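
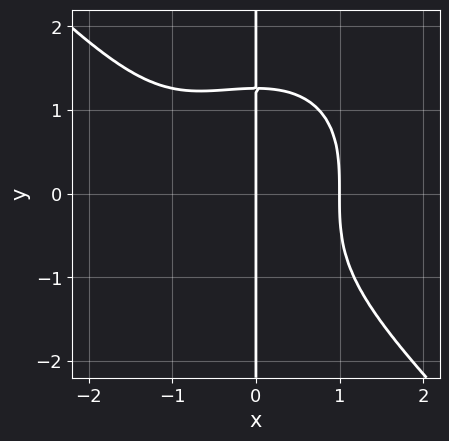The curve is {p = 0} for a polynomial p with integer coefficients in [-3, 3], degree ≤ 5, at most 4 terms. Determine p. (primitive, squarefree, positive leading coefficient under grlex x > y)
x^4 + x*y^3 + x^3 - 2*x

1. The degree is 4 — no degree-3 curve has this shape.
2. Checking where it meets the axes: the visible y-axis segment lies entirely on the curve; among the integer gridlines, it crosses the x-axis at x ∈ {0, 1}.
3. Putting this together gives p.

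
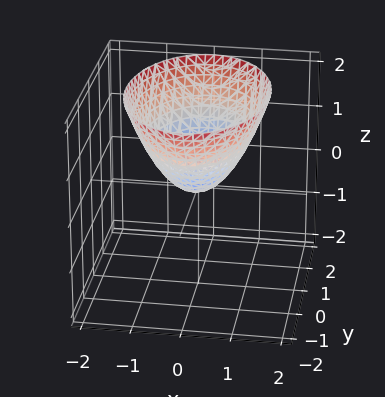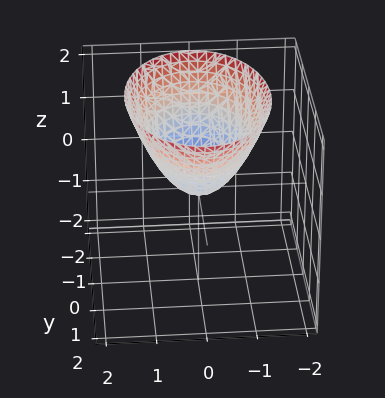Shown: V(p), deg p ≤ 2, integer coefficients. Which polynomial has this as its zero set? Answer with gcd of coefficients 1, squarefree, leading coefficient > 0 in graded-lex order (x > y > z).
2*x^2 + y^2 - 2*z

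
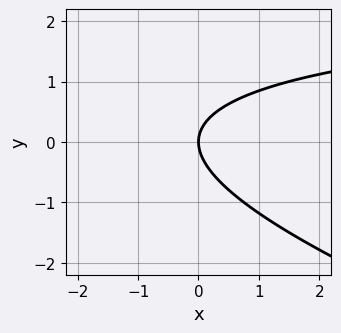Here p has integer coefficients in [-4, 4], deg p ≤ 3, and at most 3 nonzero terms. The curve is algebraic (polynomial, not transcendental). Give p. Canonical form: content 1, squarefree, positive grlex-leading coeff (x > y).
x*y + 3*y^2 - 3*x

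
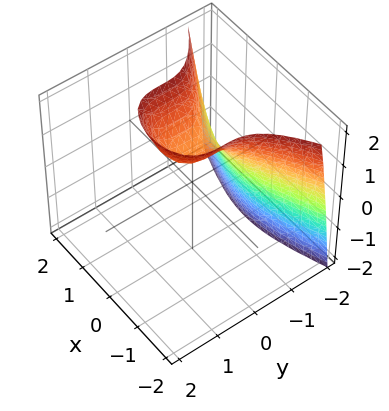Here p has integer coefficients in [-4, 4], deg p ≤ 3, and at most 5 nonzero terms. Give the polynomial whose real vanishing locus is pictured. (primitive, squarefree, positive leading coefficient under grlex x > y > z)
y^3 + x^2 - z + 1

Degree: the shape is more complex than any degree-2 surface, so deg p = 3.
From the visible intercepts: one y-axis crossing is at y = -1; one z-axis crossing is at z = 1.
Assembling these constraints gives the stated polynomial.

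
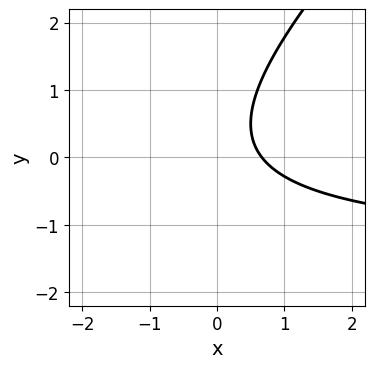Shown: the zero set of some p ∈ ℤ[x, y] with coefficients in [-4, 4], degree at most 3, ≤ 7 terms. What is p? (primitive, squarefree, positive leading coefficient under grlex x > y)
(a) The degree is 2 — no degree-1 curve has this shape.
(b) From the visible intercepts: it misses every integer gridline on the y-axis.
(c) Matching integer coefficients to the picture gives p.

2*x*y - 2*y^2 + 3*x + y - 2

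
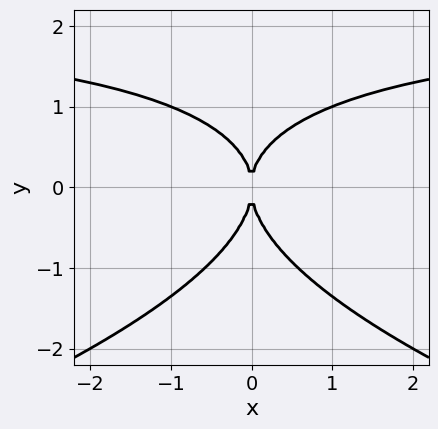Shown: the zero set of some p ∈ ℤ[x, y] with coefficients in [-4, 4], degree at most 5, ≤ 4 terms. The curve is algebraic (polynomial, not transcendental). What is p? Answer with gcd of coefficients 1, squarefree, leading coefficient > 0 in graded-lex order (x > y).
y^4 + x^2*y - 2*x^2

(a) The degree is 4 — no degree-3 curve has this shape.
(b) Symmetries: the x ↦ −x reflection is a symmetry, so x appears only in even powers.
(c) Reading off the gridlines: one x-axis crossing is at x = 0; one y-axis crossing is at y = 0.
(d) Together with the visible shape, these determine p as stated.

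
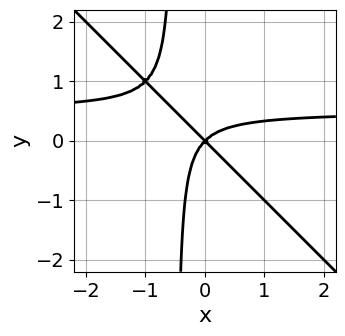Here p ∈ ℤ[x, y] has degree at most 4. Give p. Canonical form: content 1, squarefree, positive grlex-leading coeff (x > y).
2*x^2*y + 2*x*y^2 - x^2 + y^2

Degree: no degree-2 curve has this shape, so deg p = 3.
Reading off the gridlines: it meets the y-axis at y = 0 (among the integer gridlines); one x-axis crossing is at x = 0.
Matching integer coefficients to the picture gives p.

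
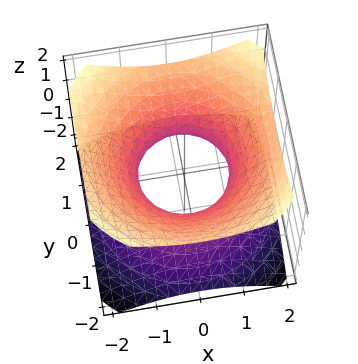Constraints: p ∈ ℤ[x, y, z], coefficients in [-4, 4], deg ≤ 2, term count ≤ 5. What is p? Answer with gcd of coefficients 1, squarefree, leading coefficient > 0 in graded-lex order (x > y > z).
1. deg p = 2. One connected sheet with a waist; a quadric.
2. Symmetries: rotational symmetry about the z-axis ⇒ p depends on x, y only through x² + y²; it's symmetric under z → −z, forcing even powers of z.
3. Observable constraints: the x-axis gridline crossings are at x ∈ {-1, 1}; a circular section at z = 0 has radius exactly 1; the surface avoids every integer z-axis point in the box.
4. The integer polynomial consistent with all of this is the stated p. Check: (0, -1, 0) on the y-axis lies on the surface, and p(0, -1, 0) = 0. ✓

2*x^2 + 2*y^2 - 3*z^2 - 2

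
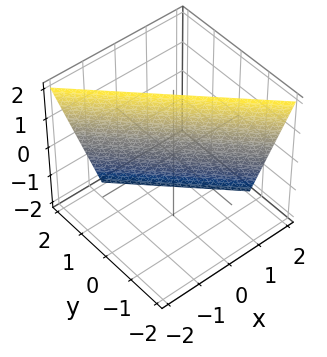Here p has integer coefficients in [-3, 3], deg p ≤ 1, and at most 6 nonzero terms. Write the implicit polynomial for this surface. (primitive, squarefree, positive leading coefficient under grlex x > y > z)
3*x + 3*y + z - 2

The degree is 1 — every cross-section is a straight line — this is a plane.
Observable constraints: one z-axis crossing is at z = 2.
These observations pin down the coefficients.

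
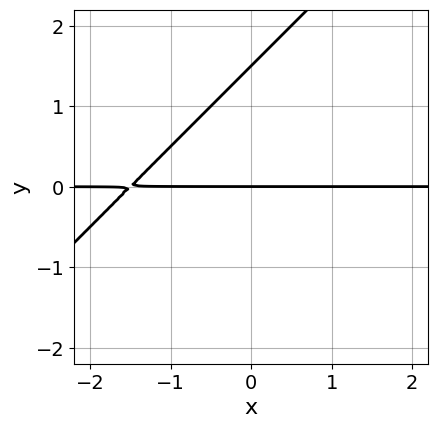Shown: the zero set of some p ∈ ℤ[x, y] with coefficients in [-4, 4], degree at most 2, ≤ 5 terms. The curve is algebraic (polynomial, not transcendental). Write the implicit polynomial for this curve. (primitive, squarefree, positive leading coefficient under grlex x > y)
2*x*y - 2*y^2 + 3*y

First, deg p = 2.
Next, observable constraints: the visible x-axis segment lies entirely on the curve; it crosses the y-axis at the gridline y = 0.
Finally, matching integer coefficients to the picture gives p.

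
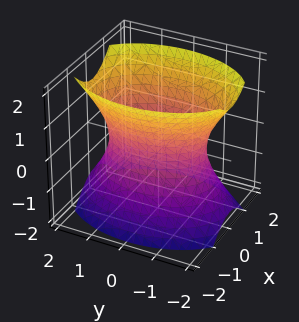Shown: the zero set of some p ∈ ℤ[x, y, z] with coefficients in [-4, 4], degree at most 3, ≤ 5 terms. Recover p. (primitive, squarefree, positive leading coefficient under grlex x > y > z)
2*x^2 + y^2 - z^2 - 2

(a) deg p = 2. An hourglass — one-sheet hyperboloid; a quadric.
(b) Symmetries: the z ↦ −z reflection is a symmetry, so z appears only in even powers; it's symmetric under x → −x, forcing even powers of x; the y ↦ −y reflection is a symmetry, so y appears only in even powers.
(c) Against the integer gridlines: among the integer gridlines, it crosses the x-axis at x ∈ {-1, 1}; no z-intercept at any integer in the box.
(d) The integer polynomial consistent with all of this is the stated p.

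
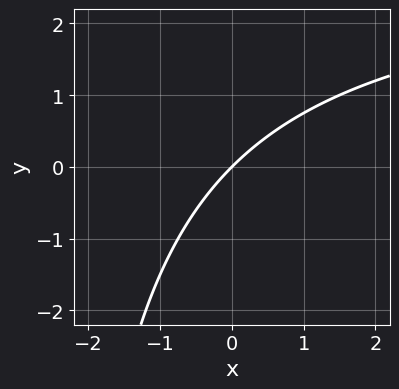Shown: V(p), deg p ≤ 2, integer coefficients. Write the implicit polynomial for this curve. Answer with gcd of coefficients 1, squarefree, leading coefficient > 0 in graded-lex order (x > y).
x*y - 3*x + 3*y

The degree is 2 — no degree-1 curve has this shape.
From the visible intercepts: it meets the y-axis at y = 0 (among the integer gridlines); it crosses the x-axis at the gridline x = 0.
Assembling these constraints gives the stated polynomial.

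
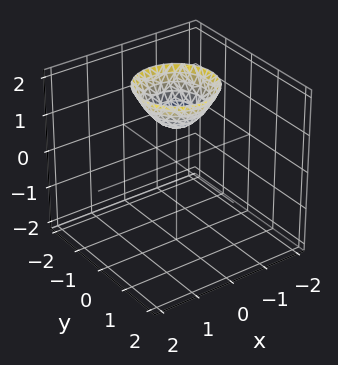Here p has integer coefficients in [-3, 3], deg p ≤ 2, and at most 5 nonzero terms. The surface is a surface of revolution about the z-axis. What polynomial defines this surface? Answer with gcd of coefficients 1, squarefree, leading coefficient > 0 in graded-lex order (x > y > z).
x^2 + y^2 - z + 1

First, the degree is 2 — the shape is more complex than any degree-1 surface.
Next, symmetries: rotational symmetry about the z-axis ⇒ p depends on x, y only through x² + y².
Then, from the axis intercepts and sections: the surface avoids every integer x-axis point in the box; a circular section at z = 2 has radius exactly 1; one z-axis crossing is at z = 1; the surface avoids every integer y-axis point in the box.
Finally, assembling these constraints gives the stated polynomial.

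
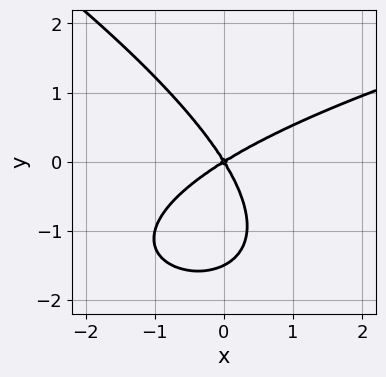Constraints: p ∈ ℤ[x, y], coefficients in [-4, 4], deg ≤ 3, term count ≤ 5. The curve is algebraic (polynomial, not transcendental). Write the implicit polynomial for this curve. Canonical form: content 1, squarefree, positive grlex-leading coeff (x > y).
x*y^2 + 2*y^3 - 3*x^2 + 3*x*y + 3*y^2

(a) Degree: a generic line meets the curve in up to 3 points, so deg p = 3.
(b) Checking where it meets the axes: it crosses the x-axis at the gridline x = 0; it crosses the y-axis at the gridline y = 0.
(c) Fitting integer coefficients to these (and the overall shape) gives p.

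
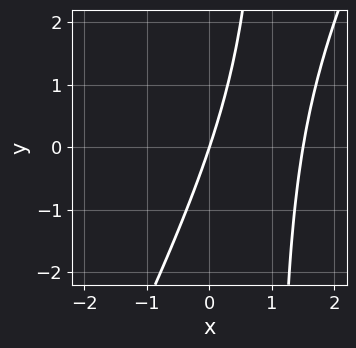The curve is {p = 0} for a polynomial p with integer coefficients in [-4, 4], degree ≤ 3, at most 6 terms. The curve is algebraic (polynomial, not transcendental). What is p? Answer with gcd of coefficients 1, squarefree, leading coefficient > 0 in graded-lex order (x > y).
2*x^2 - x*y - 3*x + y

The degree is 2 — the shape is more complex than any degree-1 curve.
Reading off the gridlines: one x-axis crossing is at x = 0; it crosses the y-axis at the gridline y = 0.
Matching integer coefficients to the picture gives p.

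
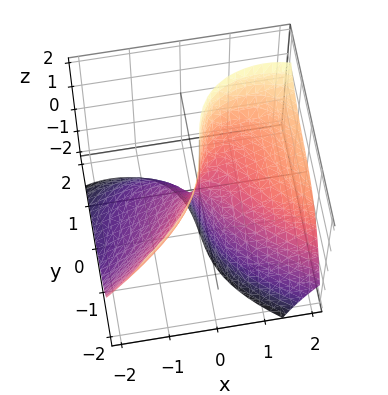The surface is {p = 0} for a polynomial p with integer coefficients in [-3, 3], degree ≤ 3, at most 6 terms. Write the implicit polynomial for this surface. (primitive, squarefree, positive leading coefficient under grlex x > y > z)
y^3 + 2*x^2 - 3*x*z + y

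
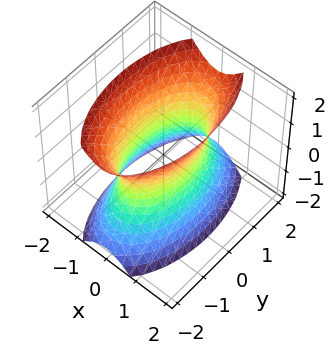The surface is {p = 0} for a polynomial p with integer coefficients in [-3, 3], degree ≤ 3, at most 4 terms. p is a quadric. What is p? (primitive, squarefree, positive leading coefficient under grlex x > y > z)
(a) The degree is 2 — one connected sheet with a waist; a quadric.
(b) Symmetries: the y ↦ −y reflection is a symmetry, so y appears only in even powers; mirror symmetry z ↦ −z ⇒ only even powers of z; the x ↦ −x reflection is a symmetry, so x appears only in even powers.
(c) Against the integer gridlines: the surface avoids every integer z-axis point in the box.
(d) Matching integer coefficients to the picture gives p.

3*x^2 + y^2 - z^2 - 2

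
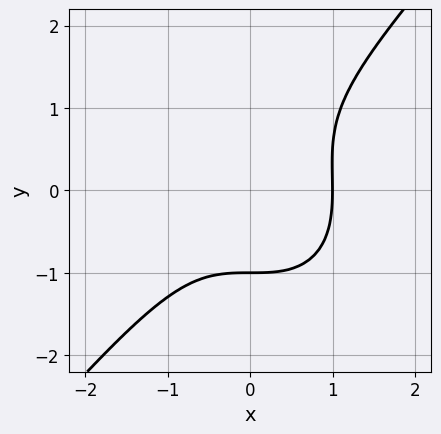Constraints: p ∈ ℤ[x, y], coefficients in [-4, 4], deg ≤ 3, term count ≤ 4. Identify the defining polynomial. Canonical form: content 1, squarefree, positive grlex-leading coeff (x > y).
(a) Degree: the shape is more complex than any degree-2 curve, so deg p = 3.
(b) From the visible intercepts: one y-axis crossing is at y = -1; it crosses the x-axis at the gridline x = 1.
(c) Together with the visible shape, these determine p as stated.

3*x^3 - 2*y^3 + y^2 - 3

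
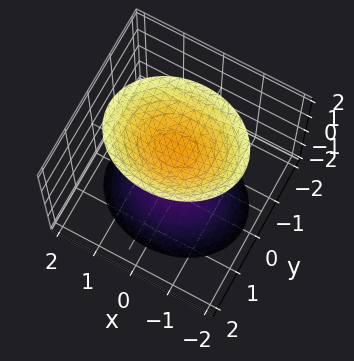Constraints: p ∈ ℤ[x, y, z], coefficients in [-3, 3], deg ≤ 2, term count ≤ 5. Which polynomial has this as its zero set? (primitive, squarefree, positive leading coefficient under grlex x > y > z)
2*x^2 + 3*y^2 - 2*z^2 + 3

The picture has 2 separate pieces. Treating them together as one polynomial.
The degree is 2 — two separate bowl-shaped sheets opening away from each other; a quadric.
Symmetries: it's symmetric under x → −x, forcing even powers of x; it's symmetric under y → −y, forcing even powers of y; it's symmetric under z → −z, forcing even powers of z.
From the visible intercepts: no x-intercept at any integer in the box; it misses every integer gridline on the y-axis.
The integer polynomial consistent with all of this is the stated p.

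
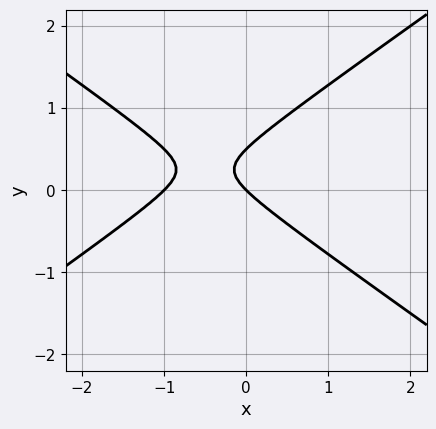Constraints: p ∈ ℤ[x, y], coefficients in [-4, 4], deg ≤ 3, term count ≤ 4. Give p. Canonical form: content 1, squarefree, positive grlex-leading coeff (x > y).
x^2 - 2*y^2 + x + y

(a) Degree: no degree-1 curve has this shape, so deg p = 2.
(b) From the axis intercepts and sections: the x-axis gridline crossings are at x ∈ {-1, 0}; one y-axis crossing is at y = 0.
(c) Putting this together gives p.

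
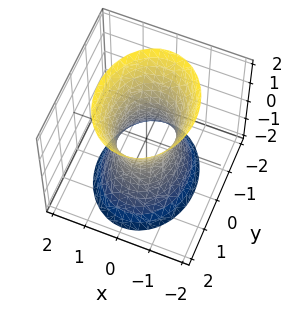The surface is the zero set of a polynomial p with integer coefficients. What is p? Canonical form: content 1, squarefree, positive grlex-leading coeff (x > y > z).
(a) deg p = 2. An hourglass — one-sheet hyperboloid; a quadric.
(b) Symmetries: mirror symmetry x ↦ −x ⇒ only even powers of x; mirror symmetry z ↦ −z ⇒ only even powers of z; the y ↦ −y reflection is a symmetry, so y appears only in even powers.
(c) Observable constraints: no z-intercept at any integer in the box; the y-axis gridline crossings are at y ∈ {-1, 1}.
(d) Solving for integer coefficients yields p as stated.

3*x^2 + 2*y^2 - z^2 - 2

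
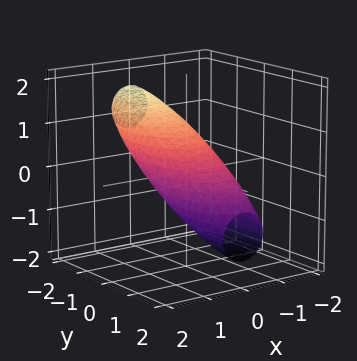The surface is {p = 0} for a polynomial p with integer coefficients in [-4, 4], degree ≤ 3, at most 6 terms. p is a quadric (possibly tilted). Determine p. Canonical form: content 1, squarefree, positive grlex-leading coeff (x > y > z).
3*x^2 + y^2 + 3*y*z + 3*z^2 - 2

First, the degree is 2 — the shape is more complex than any degree-1 surface.
Finally, the integer polynomial consistent with all of this is the stated p.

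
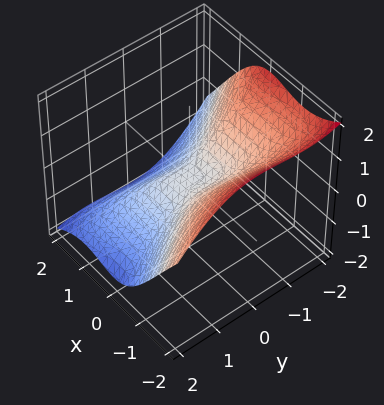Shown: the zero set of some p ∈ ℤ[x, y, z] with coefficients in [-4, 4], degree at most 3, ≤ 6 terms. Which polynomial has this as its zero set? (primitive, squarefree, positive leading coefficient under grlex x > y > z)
2*x^3 + 2*x^2*z + y^3 + y^2*z + z

(a) deg p = 3. The shape is more complex than any degree-2 surface.
(b) Observable constraints: it crosses the x-axis at the gridline x = 0; it meets the y-axis at y = 0 (among the integer gridlines).
(c) The integer polynomial consistent with all of this is the stated p.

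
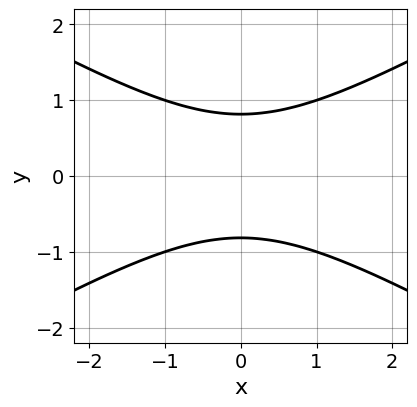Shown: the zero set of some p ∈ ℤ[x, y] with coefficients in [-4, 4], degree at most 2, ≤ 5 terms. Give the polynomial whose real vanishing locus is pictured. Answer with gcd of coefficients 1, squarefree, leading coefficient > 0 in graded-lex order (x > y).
(a) deg p = 2. A generic line meets the curve in up to 2 points.
(b) Symmetries: mirror symmetry x ↦ −x ⇒ only even powers of x; mirror symmetry y ↦ −y ⇒ only even powers of y.
(c) From the axis intercepts and sections: it misses every integer gridline on the x-axis.
(d) Solving for integer coefficients yields p as stated.

x^2 - 3*y^2 + 2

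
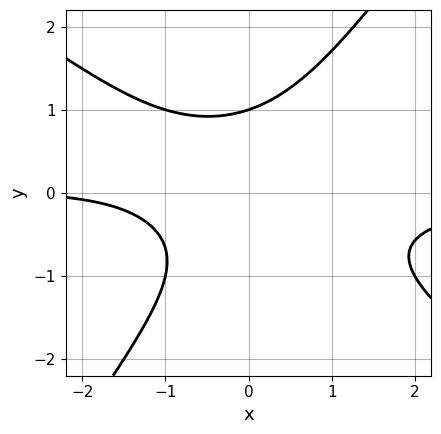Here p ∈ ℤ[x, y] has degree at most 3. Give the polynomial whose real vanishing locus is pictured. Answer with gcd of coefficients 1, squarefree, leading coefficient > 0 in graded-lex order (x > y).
First, the degree is 3 — no degree-2 curve has this shape.
Next, against the integer gridlines: the curve avoids every integer x-axis point in the box; it meets the y-axis at y = 1 (among the integer gridlines).
Finally, together with the visible shape, these determine p as stated.

3*x^2*y + 2*x*y^2 - 3*y^3 + x + 3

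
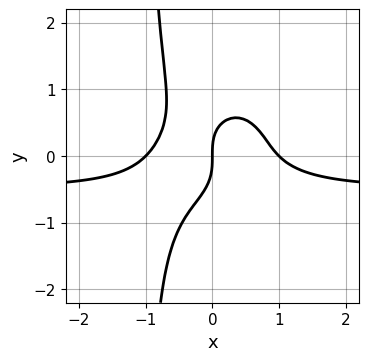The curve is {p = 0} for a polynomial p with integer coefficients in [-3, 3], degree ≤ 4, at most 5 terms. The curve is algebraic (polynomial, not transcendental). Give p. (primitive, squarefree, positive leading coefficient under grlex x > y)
2*x^3*y + x*y^3 + x^3 + y^3 - x

Degree: the shape is more complex than any degree-3 curve, so deg p = 4.
From the axis intercepts and sections: the x-axis gridline crossings are at x ∈ {-1, 0, 1}; it meets the y-axis at y = 0 (among the integer gridlines).
Solving for integer coefficients yields p as stated.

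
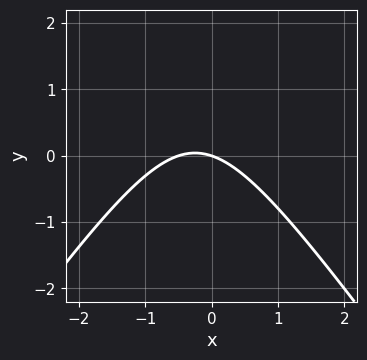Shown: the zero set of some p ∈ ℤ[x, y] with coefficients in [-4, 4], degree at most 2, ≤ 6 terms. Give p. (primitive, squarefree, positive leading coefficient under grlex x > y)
1. Degree: a generic line meets the curve in up to 2 points, so deg p = 2.
2. From the axis intercepts and sections: one x-axis crossing is at x = 0; it crosses the y-axis at the gridline y = 0.
3. These observations pin down the coefficients.

2*x^2 - y^2 + x + 3*y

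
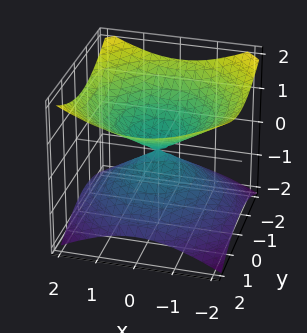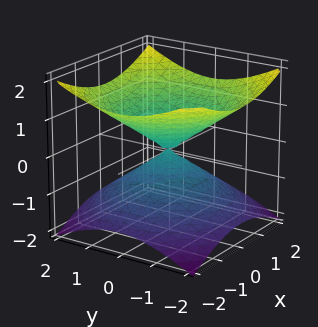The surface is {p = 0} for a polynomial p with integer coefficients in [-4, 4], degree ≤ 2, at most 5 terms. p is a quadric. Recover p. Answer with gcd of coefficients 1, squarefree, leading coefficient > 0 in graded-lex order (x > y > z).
x^2 + y^2 - 2*z^2

First, the degree is 2 — a double cone through the origin; a quadric.
Then, symmetries: the z ↦ −z reflection is a symmetry, so z appears only in even powers; the surface is invariant under rotation about z: p = q(x² + y², z).
Then, reading off the gridlines: a circular section at z = 1 has radius between 1 and 2; it meets the y-axis at y = 0 (among the integer gridlines).
Finally, assembling these constraints gives the stated polynomial.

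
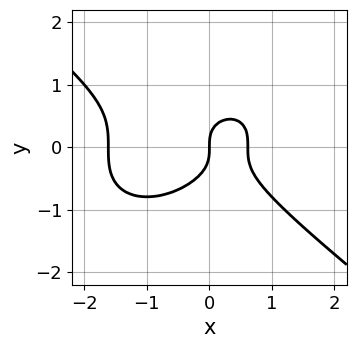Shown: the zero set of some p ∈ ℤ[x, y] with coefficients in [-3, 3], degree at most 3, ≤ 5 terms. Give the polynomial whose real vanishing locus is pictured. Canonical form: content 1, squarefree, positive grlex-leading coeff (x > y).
(a) deg p = 3. No degree-2 curve has this shape.
(b) Observable constraints: it meets the x-axis at x = 0 (among the integer gridlines); one y-axis crossing is at y = 0.
(c) These observations pin down the coefficients.

x^3 + 2*y^3 + x^2 - x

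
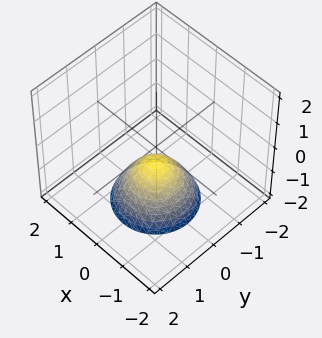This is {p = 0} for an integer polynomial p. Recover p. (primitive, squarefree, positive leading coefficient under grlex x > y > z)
3*x^2 + 3*y^2 + 3*z + 2

(a) deg p = 2. No degree-1 surface has this shape.
(b) Symmetries: rotational symmetry about the z-axis ⇒ p depends on x, y only through x² + y².
(c) Reading off the gridlines: no x-intercept at any integer in the box; the surface avoids every integer y-axis point in the box; a circular section at z = -2 has radius between 1 and 2.
(d) The integer polynomial consistent with all of this is the stated p.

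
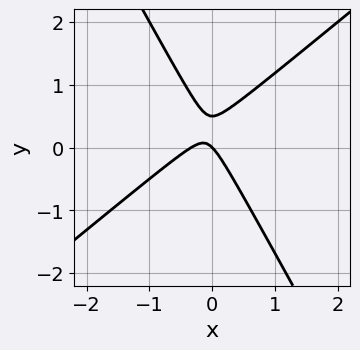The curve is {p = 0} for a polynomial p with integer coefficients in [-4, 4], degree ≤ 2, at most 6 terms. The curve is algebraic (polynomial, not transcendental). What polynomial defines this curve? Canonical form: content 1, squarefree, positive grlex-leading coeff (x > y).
3*x^2 - 2*x*y - 2*y^2 + x + y

The degree is 2 — a generic line meets the curve in up to 2 points.
Observable constraints: one x-axis crossing is at x = 0; one y-axis crossing is at y = 0.
The integer polynomial consistent with all of this is the stated p.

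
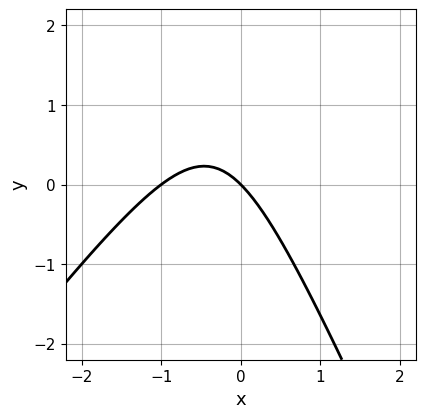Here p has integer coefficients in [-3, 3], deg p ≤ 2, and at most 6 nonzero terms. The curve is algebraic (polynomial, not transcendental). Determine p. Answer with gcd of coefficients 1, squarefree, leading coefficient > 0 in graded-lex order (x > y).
Degree: the shape is more complex than any degree-1 curve, so deg p = 2.
From the visible intercepts: among the integer gridlines, it crosses the x-axis at x ∈ {-1, 0}; one y-axis crossing is at y = 0.
Fitting integer coefficients to these (and the overall shape) gives p.

3*x^2 - x*y - y^2 + 3*x + 3*y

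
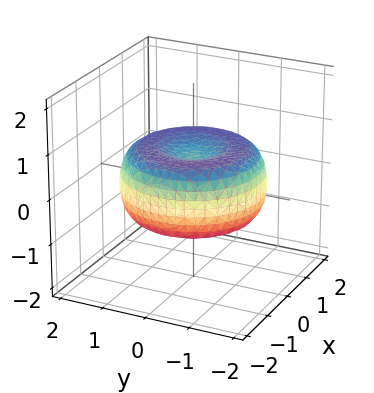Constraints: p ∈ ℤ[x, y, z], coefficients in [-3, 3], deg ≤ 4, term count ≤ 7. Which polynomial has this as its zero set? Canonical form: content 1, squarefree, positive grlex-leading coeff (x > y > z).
x^4 + 2*x^2*y^2 + y^4 - 2*x^2 - 2*y^2 + 3*z^2 - 1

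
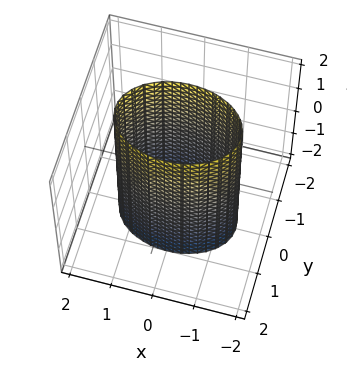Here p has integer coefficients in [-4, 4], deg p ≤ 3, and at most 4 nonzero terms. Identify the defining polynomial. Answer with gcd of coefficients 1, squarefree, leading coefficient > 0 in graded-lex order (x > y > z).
x^2 + 2*y^2 - 2

(a) deg p = 2.
(b) Symmetries: it's symmetric under z → −z, forcing even powers of z; the y ↦ −y reflection is a symmetry, so y appears only in even powers; it's symmetric under x → −x, forcing even powers of x.
(c) Checking where it meets the axes: it misses every integer gridline on the z-axis; the y-axis gridline crossings are at y ∈ {-1, 1}.
(d) Assembling these constraints gives the stated polynomial.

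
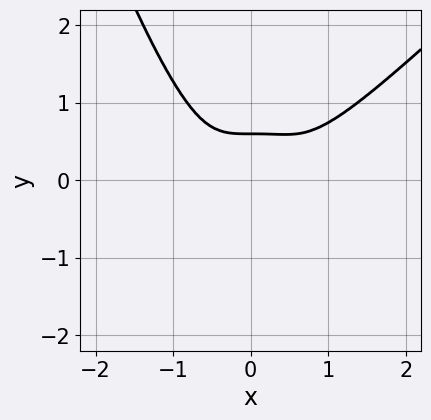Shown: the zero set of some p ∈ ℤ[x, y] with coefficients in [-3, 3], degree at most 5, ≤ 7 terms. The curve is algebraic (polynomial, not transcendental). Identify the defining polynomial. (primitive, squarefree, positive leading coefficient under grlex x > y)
3*x^4 - 3*x^3*y - 3*y^3 - y^2 + 1

(a) Degree: a generic line meets the curve in up to 4 points, so deg p = 4.
(b) Checking where it meets the axes: the curve avoids every integer x-axis point in the box.
(c) Assembling these constraints gives the stated polynomial.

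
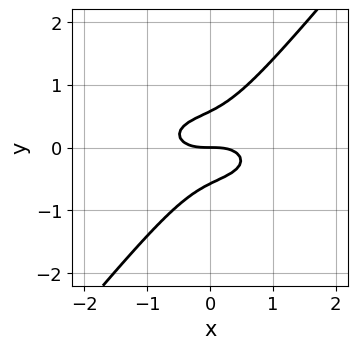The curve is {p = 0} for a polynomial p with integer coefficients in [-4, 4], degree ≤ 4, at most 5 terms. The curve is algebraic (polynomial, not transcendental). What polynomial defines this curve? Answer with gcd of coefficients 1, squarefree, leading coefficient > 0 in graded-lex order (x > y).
deg p = 3. A generic line meets the curve in up to 3 points.
Reading off the gridlines: it crosses the x-axis at the gridline x = 0; one y-axis crossing is at y = 0.
These observations pin down the coefficients.

x^3 + 3*x*y^2 - 3*y^3 + y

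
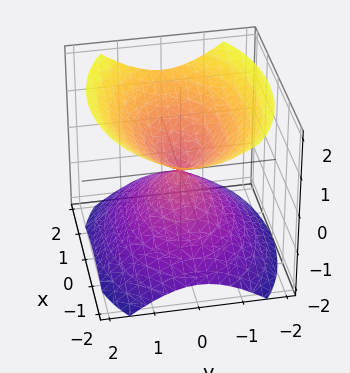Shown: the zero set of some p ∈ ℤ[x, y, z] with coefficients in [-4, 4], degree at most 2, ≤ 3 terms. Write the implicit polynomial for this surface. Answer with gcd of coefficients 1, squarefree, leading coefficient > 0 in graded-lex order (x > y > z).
x^2 + 2*y^2 - 2*z^2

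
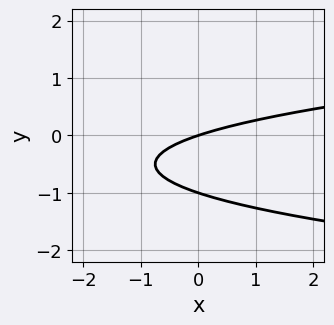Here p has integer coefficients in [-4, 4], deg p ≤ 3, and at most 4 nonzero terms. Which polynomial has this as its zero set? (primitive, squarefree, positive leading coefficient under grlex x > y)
3*y^2 - x + 3*y

(a) deg p = 2. No degree-1 curve has this shape.
(b) Checking where it meets the axes: the y-axis gridline crossings are at y ∈ {-1, 0}; one x-axis crossing is at x = 0.
(c) The integer polynomial consistent with all of this is the stated p.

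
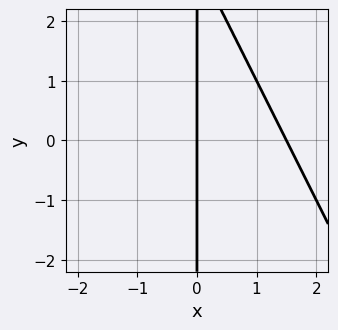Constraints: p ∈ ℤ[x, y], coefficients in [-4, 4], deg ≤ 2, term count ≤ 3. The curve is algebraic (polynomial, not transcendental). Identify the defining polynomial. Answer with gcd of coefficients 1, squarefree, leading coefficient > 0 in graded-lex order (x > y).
1. The degree is 2 — a generic line meets the curve in up to 2 points.
2. Checking where it meets the axes: the visible y-axis segment lies entirely on the curve; one x-axis crossing is at x = 0.
3. Solving for integer coefficients yields p as stated.

2*x^2 + x*y - 3*x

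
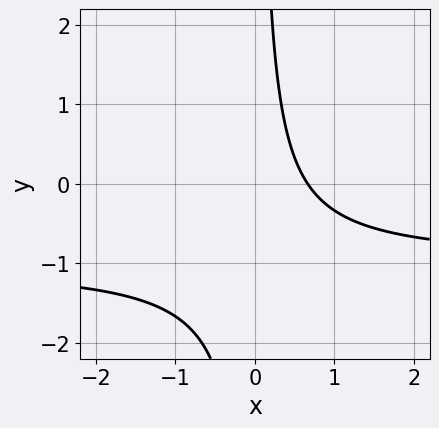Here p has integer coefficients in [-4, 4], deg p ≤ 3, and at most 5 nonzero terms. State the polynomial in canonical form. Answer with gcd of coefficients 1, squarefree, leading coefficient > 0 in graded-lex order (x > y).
(a) Degree: a generic line meets the curve in up to 2 points, so deg p = 2.
(b) From the axis intercepts and sections: it misses every integer gridline on the y-axis.
(c) Putting this together gives p.

3*x*y + 3*x - 2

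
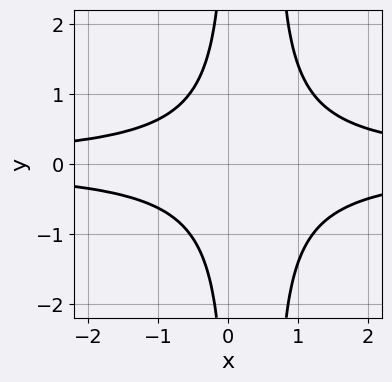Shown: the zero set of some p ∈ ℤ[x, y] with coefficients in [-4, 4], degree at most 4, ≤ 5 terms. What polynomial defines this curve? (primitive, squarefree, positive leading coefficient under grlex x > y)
3*x^2*y^2 - 2*x*y^2 - 2

1. deg p = 4.
2. Symmetries: mirror symmetry y ↦ −y ⇒ only even powers of y.
3. From the axis intercepts and sections: it misses every integer gridline on the x-axis; the curve avoids every integer y-axis point in the box.
4. Putting this together gives p.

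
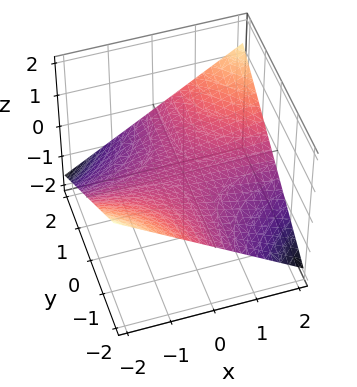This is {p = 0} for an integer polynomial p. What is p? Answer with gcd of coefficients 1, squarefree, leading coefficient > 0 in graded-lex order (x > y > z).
First, the degree is 2 — a hyperbolic paraboloid; a quadric.
Then, checking where it meets the axes: one z-axis crossing is at z = 0; the visible y-axis segment lies entirely on the surface.
Finally, solving for integer coefficients yields p as stated. Check: (-1, 0, 0) on the x-axis lies on the surface, and p(-1, 0, 0) = 0. ✓

x*y - 3*z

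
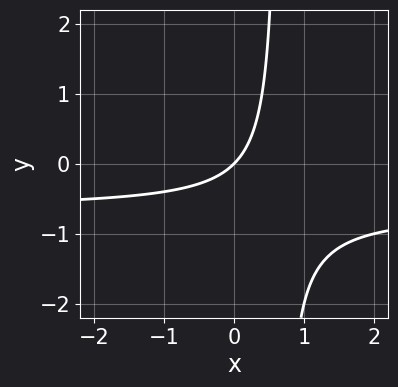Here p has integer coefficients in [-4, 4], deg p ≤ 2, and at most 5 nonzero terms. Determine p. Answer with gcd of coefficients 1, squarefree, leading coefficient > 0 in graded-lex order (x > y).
First, the degree is 2 — the shape is more complex than any degree-1 curve.
Then, from the visible intercepts: one x-axis crossing is at x = 0; one y-axis crossing is at y = 0.
Finally, putting this together gives p.

3*x*y + 2*x - 2*y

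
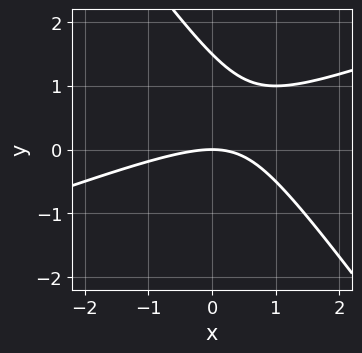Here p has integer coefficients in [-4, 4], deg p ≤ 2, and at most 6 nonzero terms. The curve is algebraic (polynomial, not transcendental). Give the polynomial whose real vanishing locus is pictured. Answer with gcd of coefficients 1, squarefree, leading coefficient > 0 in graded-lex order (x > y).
(a) The degree is 2 — a generic line meets the curve in up to 2 points.
(b) Checking where it meets the axes: it meets the x-axis at x = 0 (among the integer gridlines); one y-axis crossing is at y = 0.
(c) Putting this together gives p.

x^2 - 2*x*y - 2*y^2 + 3*y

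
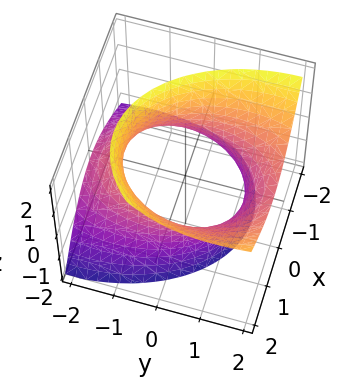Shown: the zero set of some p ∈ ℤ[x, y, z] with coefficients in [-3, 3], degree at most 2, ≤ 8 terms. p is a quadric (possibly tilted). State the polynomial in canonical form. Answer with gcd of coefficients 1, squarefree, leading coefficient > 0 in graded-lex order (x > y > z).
deg p = 2. A generic line meets the surface in up to 2 points.
From the axis intercepts and sections: it misses every integer gridline on the z-axis.
Fitting integer coefficients to these (and the overall shape) gives p.

2*x^2 - x*z + y^2 - 2*y*z - z^2 - 3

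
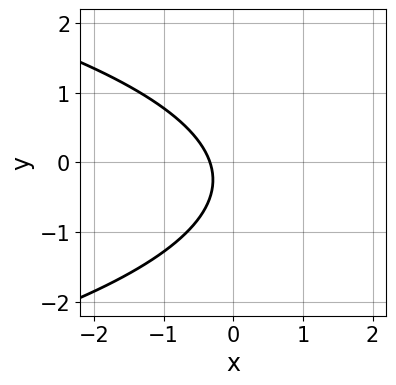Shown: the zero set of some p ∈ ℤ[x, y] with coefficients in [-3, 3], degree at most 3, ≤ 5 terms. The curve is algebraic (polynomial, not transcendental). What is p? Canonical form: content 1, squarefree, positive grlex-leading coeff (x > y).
2*y^2 + 3*x + y + 1

First, degree: a generic line meets the curve in up to 2 points, so deg p = 2.
Then, checking where it meets the axes: it misses every integer gridline on the y-axis.
Finally, fitting integer coefficients to these (and the overall shape) gives p.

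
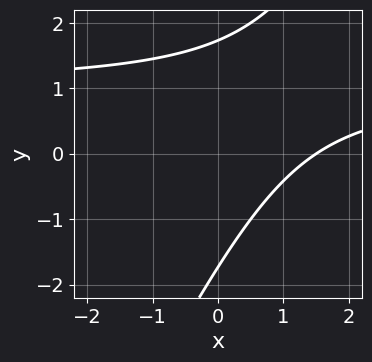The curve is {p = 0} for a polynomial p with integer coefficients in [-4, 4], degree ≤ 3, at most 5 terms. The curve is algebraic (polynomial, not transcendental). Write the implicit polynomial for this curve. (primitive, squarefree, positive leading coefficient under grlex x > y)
2*x*y - y^2 - 2*x + 3

1. Degree: no degree-1 curve has this shape, so deg p = 2.
2. Solving for integer coefficients yields p as stated.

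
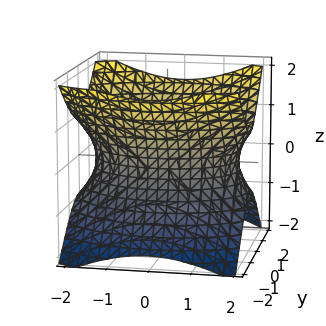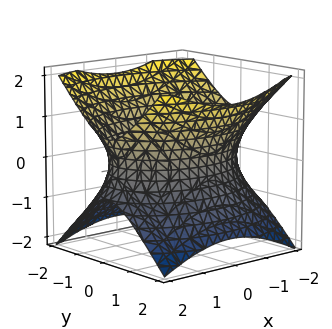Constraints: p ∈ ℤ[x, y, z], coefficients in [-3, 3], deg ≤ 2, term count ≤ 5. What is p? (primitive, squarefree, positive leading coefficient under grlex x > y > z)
x^2 + 2*y^2 - 2*z^2 - 3

(a) The degree is 2 — an hourglass — one-sheet hyperboloid; a quadric.
(b) Symmetries: it's symmetric under x → −x, forcing even powers of x; mirror symmetry z ↦ −z ⇒ only even powers of z; mirror symmetry y ↦ −y ⇒ only even powers of y.
(c) Against the integer gridlines: no z-intercept at any integer in the box.
(d) Assembling these constraints gives the stated polynomial.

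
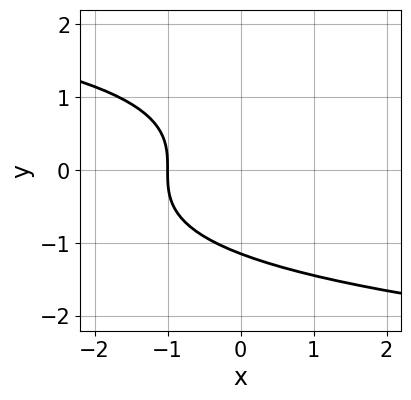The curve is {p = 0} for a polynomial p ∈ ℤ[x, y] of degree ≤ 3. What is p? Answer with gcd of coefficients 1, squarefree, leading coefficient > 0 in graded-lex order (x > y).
2*y^3 + 3*x + 3

Degree: a generic line meets the curve in up to 3 points, so deg p = 3.
Against the integer gridlines: it crosses the x-axis at the gridline x = -1.
These observations pin down the coefficients.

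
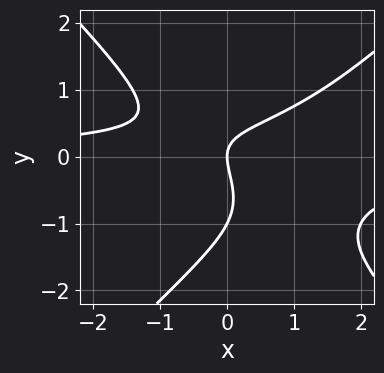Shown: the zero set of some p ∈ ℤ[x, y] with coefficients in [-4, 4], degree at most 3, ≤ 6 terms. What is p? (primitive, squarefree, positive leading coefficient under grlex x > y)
x^2*y - y^3 - x*y - y^2 + x

(a) deg p = 3. No degree-2 curve has this shape.
(b) Observable constraints: the y-axis gridline crossings are at y ∈ {-1, 0}; it crosses the x-axis at the gridline x = 0.
(c) Putting this together gives p.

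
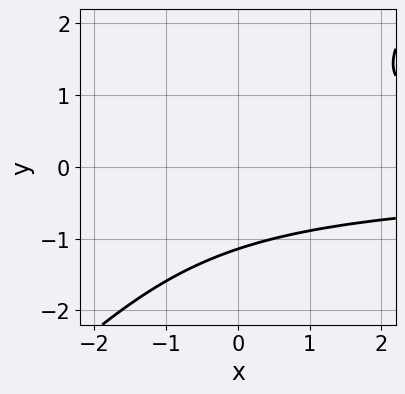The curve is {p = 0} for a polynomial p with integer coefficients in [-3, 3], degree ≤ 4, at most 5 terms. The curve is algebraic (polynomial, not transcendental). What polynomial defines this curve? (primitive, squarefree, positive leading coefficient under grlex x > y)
1. deg p = 3.
2. Checking where it meets the axes: it misses every integer gridline on the x-axis.
3. Assembling these constraints gives the stated polynomial.

2*x*y^2 - 2*y^3 - 3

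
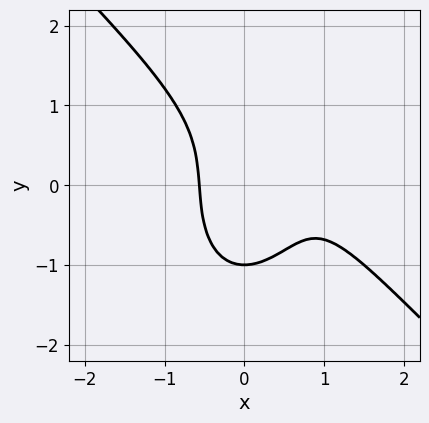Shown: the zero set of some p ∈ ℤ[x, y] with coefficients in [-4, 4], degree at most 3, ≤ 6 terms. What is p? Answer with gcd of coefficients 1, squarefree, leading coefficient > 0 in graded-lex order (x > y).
2*x^3 + x^2*y + y^3 - 2*x^2 + 1

First, deg p = 3.
Then, from the axis intercepts and sections: it meets the y-axis at y = -1 (among the integer gridlines).
Finally, these observations pin down the coefficients.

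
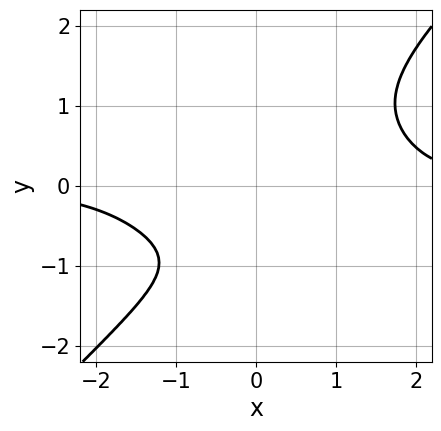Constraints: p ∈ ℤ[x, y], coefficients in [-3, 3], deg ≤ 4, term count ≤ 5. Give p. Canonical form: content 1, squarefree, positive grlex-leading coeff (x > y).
First, the degree is 4 — the shape is more complex than any degree-3 curve.
Then, against the integer gridlines: no x-intercept at any integer in the box; it misses every integer gridline on the y-axis.
Finally, putting this together gives p.

x^3*y + x*y^3 - 2*y^4 - 2*y - 3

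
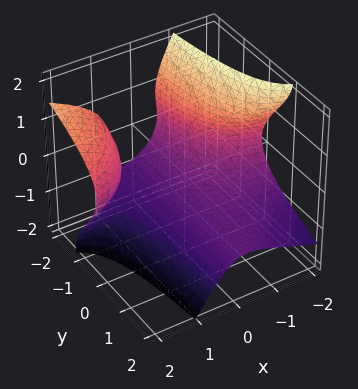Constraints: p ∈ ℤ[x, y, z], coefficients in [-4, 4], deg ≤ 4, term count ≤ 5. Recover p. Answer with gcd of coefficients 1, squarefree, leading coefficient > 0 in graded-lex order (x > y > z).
2*x^2*y + 3*x*z^2 + 2*z^3 + 2

deg p = 3. No degree-2 surface has this shape.
Reading off the gridlines: it meets the z-axis at z = -1 (among the integer gridlines); it misses every integer gridline on the x-axis; the surface avoids every integer y-axis point in the box.
Together with the visible shape, these determine p as stated.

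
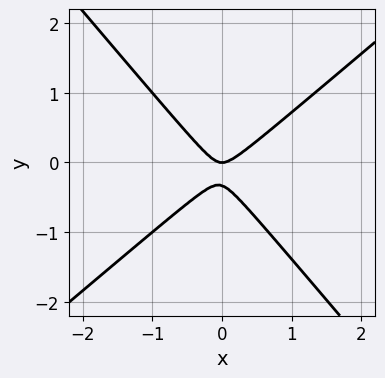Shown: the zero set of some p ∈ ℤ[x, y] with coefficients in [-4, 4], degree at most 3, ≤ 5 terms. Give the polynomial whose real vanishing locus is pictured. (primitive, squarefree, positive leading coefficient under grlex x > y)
(a) The degree is 2 — no degree-1 curve has this shape.
(b) Observable constraints: it meets the y-axis at y = 0 (among the integer gridlines); it meets the x-axis at x = 0 (among the integer gridlines).
(c) Putting this together gives p.

3*x^2 - x*y - 3*y^2 - y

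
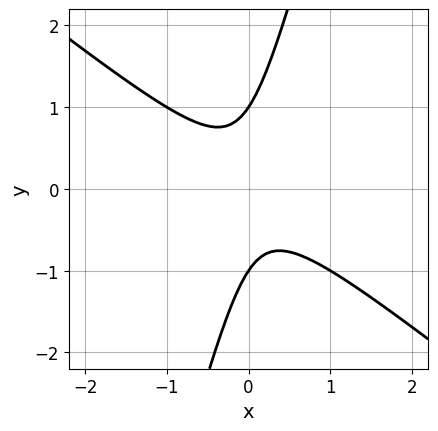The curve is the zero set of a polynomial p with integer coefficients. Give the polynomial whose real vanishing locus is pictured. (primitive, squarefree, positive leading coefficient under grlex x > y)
3*x^2 + 3*x*y - y^2 + 1

deg p = 2. The shape is more complex than any degree-1 curve.
From the axis intercepts and sections: among the integer gridlines, it crosses the y-axis at y ∈ {-1, 1}; the curve avoids every integer x-axis point in the box.
Assembling these constraints gives the stated polynomial.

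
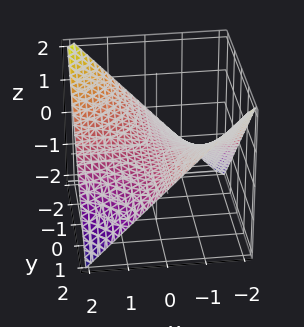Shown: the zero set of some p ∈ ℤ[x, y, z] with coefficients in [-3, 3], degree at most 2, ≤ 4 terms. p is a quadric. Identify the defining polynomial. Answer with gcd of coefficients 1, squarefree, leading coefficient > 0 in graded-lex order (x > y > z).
x*y + 2*z

First, deg p = 2. A saddle surface; a quadric.
Next, from the axis intercepts and sections: it meets the z-axis at z = 0 (among the integer gridlines); the visible y-axis segment lies entirely on the surface; the visible x-axis segment lies entirely on the surface.
Finally, the integer polynomial consistent with all of this is the stated p.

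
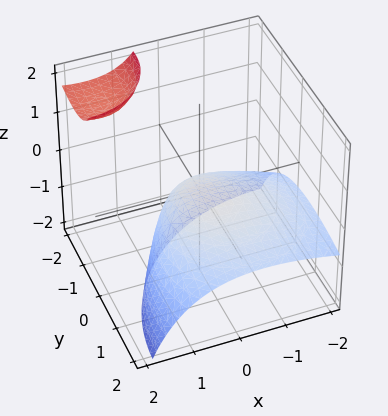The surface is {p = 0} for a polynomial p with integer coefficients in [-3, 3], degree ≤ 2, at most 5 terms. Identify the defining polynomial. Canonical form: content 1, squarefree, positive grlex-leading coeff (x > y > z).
The picture has 2 separate pieces. Treating them together as one polynomial.
The degree is 2 — a generic line meets the surface in up to 2 points.
Observable constraints: it meets the x-axis at x = 0 (among the integer gridlines); it crosses the z-axis at the gridline z = 0; it crosses the y-axis at the gridline y = 0.
Solving for integer coefficients yields p as stated.

x^2 - 2*x*z + y^2 + 2*y*z + 3*z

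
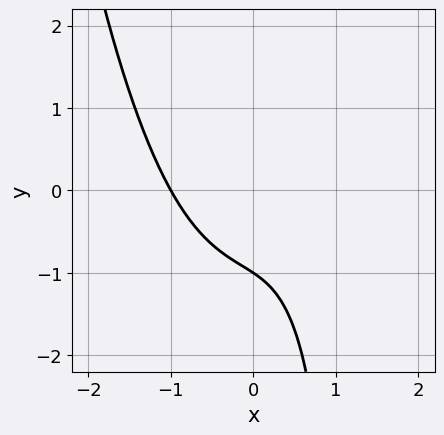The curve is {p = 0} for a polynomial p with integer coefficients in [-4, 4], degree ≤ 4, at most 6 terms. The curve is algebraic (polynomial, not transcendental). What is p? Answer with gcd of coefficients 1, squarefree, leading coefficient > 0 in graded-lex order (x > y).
3*x^3 - 2*x*y + 3*y + 3

First, deg p = 3.
Next, from the visible intercepts: one x-axis crossing is at x = -1; it crosses the y-axis at the gridline y = -1.
Finally, the integer polynomial consistent with all of this is the stated p.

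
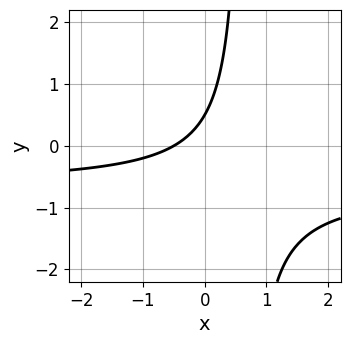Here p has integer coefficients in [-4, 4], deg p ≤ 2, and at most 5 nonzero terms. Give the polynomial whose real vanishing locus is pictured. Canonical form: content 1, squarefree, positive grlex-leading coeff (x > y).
Degree: the shape is more complex than any degree-1 curve, so deg p = 2.
Solving for integer coefficients yields p as stated.

3*x*y + 2*x - 2*y + 1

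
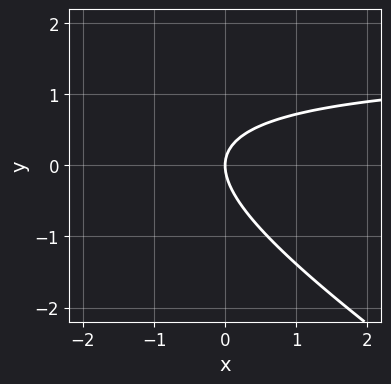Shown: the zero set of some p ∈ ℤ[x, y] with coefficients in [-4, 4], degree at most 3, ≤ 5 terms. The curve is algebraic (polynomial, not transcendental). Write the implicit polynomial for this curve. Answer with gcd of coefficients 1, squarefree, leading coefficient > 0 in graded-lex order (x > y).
2*x*y + 3*y^2 - 3*x

First, degree: no degree-1 curve has this shape, so deg p = 2.
Then, observable constraints: one y-axis crossing is at y = 0; it crosses the x-axis at the gridline x = 0.
Finally, assembling these constraints gives the stated polynomial.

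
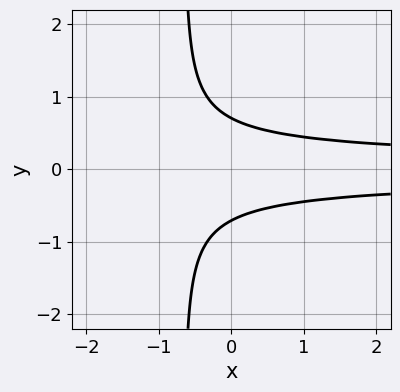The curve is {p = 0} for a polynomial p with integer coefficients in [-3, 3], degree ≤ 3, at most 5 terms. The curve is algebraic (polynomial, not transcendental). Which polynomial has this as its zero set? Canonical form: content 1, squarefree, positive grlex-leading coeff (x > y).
1. Degree: the shape is more complex than any degree-2 curve, so deg p = 3.
2. Symmetries: mirror symmetry y ↦ −y ⇒ only even powers of y.
3. Against the integer gridlines: it misses every integer gridline on the x-axis.
4. Fitting integer coefficients to these (and the overall shape) gives p.

3*x*y^2 + 2*y^2 - 1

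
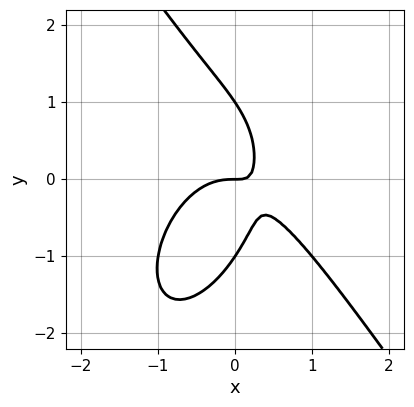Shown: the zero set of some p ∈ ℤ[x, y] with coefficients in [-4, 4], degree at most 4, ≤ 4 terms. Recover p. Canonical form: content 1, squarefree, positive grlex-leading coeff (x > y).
3*x^3 + y^3 + 3*x*y - y

(a) deg p = 3. A generic line meets the curve in up to 3 points.
(b) From the visible intercepts: the y-axis gridline crossings are at y ∈ {-1, 0, 1}; it meets the x-axis at x = 0 (among the integer gridlines).
(c) Assembling these constraints gives the stated polynomial.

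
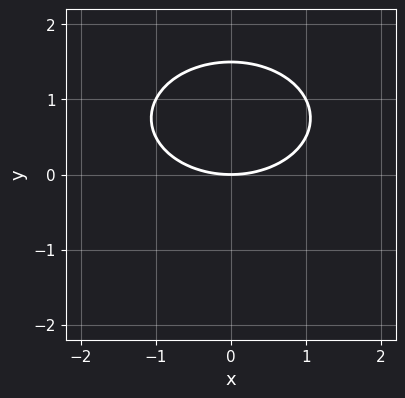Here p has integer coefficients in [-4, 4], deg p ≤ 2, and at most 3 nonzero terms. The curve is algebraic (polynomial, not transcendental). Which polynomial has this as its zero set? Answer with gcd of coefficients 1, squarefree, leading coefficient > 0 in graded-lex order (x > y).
x^2 + 2*y^2 - 3*y

First, the degree is 2 — the shape is more complex than any degree-1 curve.
Next, symmetries: it's symmetric under x → −x, forcing even powers of x.
Next, against the integer gridlines: it meets the y-axis at y = 0 (among the integer gridlines); it meets the x-axis at x = 0 (among the integer gridlines).
Finally, together with the visible shape, these determine p as stated.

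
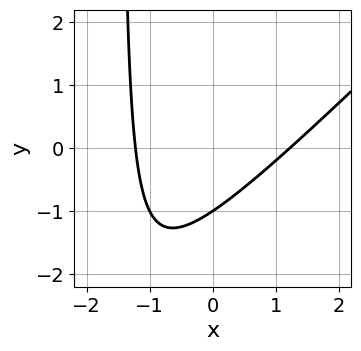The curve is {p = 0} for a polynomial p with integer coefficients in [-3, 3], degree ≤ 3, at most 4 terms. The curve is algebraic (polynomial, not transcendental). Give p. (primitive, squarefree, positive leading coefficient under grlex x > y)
2*x^2 - 2*x*y - 3*y - 3

1. The degree is 2 — no degree-1 curve has this shape.
2. From the axis intercepts and sections: one y-axis crossing is at y = -1.
3. These observations pin down the coefficients.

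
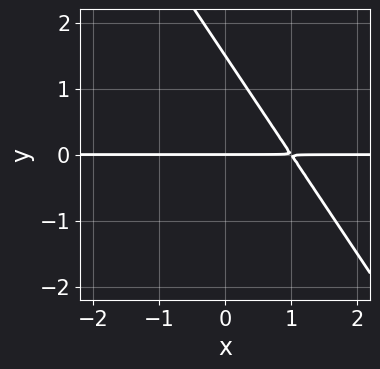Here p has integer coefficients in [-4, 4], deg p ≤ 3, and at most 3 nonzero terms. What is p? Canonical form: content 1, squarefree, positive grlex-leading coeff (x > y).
3*x*y + 2*y^2 - 3*y

First, the degree is 2 — no degree-1 curve has this shape.
Then, from the visible intercepts: it meets the y-axis at y = 0 (among the integer gridlines); the visible x-axis segment lies entirely on the curve.
Finally, the integer polynomial consistent with all of this is the stated p.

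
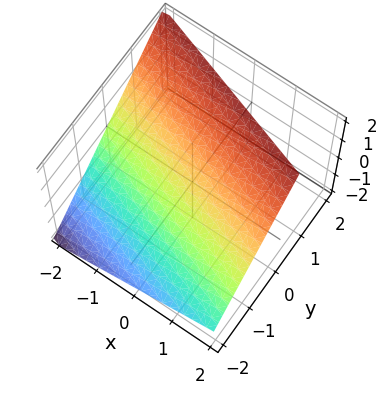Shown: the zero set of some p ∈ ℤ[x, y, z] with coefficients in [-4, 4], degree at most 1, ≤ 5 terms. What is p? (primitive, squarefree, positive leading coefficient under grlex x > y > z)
(a) Degree: the surface is flat (a plane), so deg p = 1.
(b) Checking where it meets the axes: it crosses the x-axis at the gridline x = -2.
(c) Solving for integer coefficients yields p as stated.

x + 3*y - 3*z + 2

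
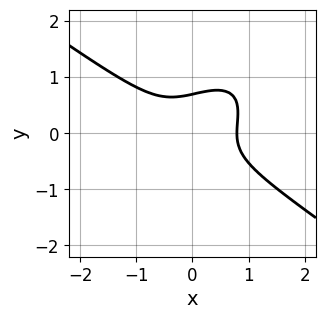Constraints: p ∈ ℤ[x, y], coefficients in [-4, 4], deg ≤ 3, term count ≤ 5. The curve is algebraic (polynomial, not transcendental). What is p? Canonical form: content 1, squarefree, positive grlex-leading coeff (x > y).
2*x^3 - 2*x*y^2 + 3*y^3 - 1

First, the degree is 3 — the shape is more complex than any degree-2 curve.
Finally, putting this together gives p.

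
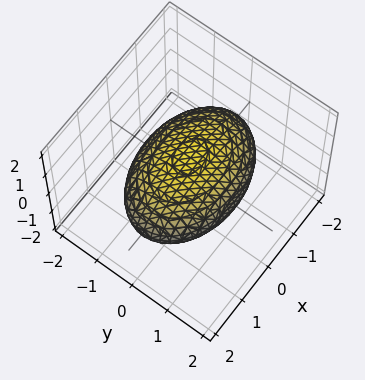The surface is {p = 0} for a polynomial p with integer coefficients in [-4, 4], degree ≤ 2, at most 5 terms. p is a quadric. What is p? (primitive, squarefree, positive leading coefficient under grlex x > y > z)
1. deg p = 2. A closed, bounded, convex surface; a quadric.
2. Symmetries: it's symmetric under y → −y, forcing even powers of y; the z ↦ −z reflection is a symmetry, so z appears only in even powers; it's symmetric under x → −x, forcing even powers of x.
3. From the axis intercepts and sections: among the integer gridlines, it crosses the z-axis at z ∈ {-1, 1}.
4. These observations pin down the coefficients.

x^2 + 2*y^2 + 3*z^2 - 3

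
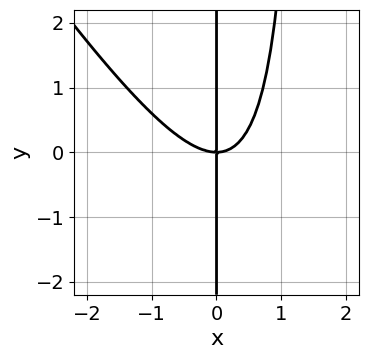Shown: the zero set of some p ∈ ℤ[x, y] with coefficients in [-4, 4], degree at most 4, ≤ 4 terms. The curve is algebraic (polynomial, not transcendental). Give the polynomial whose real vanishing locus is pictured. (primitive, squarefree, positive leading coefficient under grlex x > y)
1. The degree is 3 — no degree-2 curve has this shape.
2. Against the integer gridlines: the visible y-axis segment lies entirely on the curve; it meets the x-axis at x = 0 (among the integer gridlines).
3. Assembling these constraints gives the stated polynomial.

3*x^3 + 2*x^2*y - 3*x*y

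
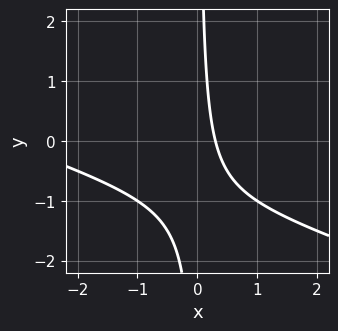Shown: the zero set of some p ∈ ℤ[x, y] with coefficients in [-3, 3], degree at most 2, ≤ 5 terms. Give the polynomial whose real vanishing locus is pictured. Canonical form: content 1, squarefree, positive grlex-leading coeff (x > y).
(a) Degree: the shape is more complex than any degree-1 curve, so deg p = 2.
(b) Observable constraints: no y-intercept at any integer in the box.
(c) Putting this together gives p.

x^2 + 3*x*y + 3*x - 1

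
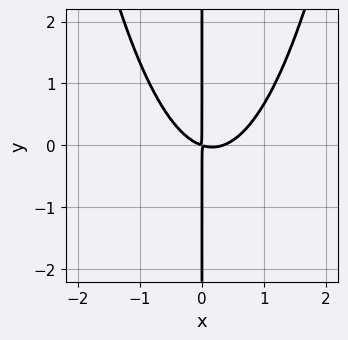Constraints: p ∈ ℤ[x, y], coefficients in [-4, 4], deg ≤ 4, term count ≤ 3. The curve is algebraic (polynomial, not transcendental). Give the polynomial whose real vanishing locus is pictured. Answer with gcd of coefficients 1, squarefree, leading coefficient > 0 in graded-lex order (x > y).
3*x^3 - x^2 - 3*x*y

The degree is 3 — the shape is more complex than any degree-2 curve.
Observable constraints: every point of the y-axis in the box is on the curve.
Assembling these constraints gives the stated polynomial.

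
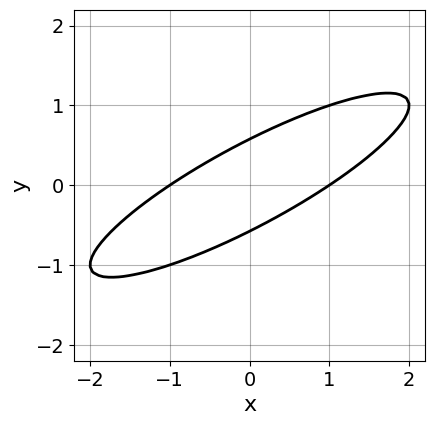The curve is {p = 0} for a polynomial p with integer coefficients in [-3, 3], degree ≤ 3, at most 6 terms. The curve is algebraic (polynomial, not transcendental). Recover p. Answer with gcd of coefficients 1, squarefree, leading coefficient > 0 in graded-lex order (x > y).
1. deg p = 2. The shape is more complex than any degree-1 curve.
2. From the axis intercepts and sections: among the integer gridlines, it crosses the x-axis at x ∈ {-1, 1}.
3. Fitting integer coefficients to these (and the overall shape) gives p.

x^2 - 3*x*y + 3*y^2 - 1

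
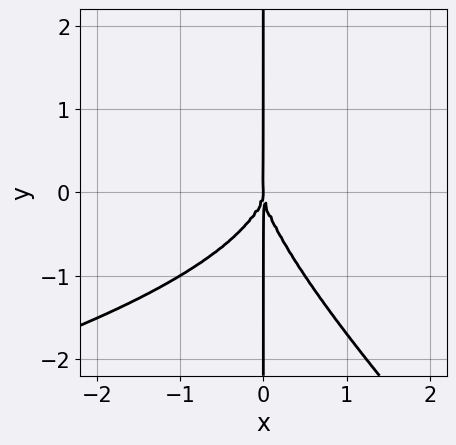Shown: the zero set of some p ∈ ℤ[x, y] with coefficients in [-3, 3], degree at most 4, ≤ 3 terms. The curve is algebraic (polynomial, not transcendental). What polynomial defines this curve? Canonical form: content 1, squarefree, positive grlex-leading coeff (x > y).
x^2*y^2 + x*y^3 + 2*x^3

1. The degree is 4 — a generic line meets the curve in up to 4 points.
2. From the axis intercepts and sections: the visible y-axis segment lies entirely on the curve; it meets the x-axis at x = 0 (among the integer gridlines).
3. The integer polynomial consistent with all of this is the stated p.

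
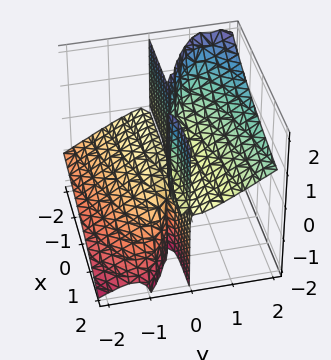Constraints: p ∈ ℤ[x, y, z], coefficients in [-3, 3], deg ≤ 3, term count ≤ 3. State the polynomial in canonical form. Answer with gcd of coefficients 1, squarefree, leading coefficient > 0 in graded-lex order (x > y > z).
x*y*z - 2*y^3 + 3*y^2*z

First, there are 2 components. They look like related sheets of one shape, so recover p as a whole.
Next, the degree is 3 — a generic line meets the surface in up to 3 points.
Next, from the visible intercepts: the visible z-axis segment lies entirely on the surface; it meets the y-axis at y = 0 (among the integer gridlines); every point of the x-axis in the box is on the surface.
Finally, together with the visible shape, these determine p as stated.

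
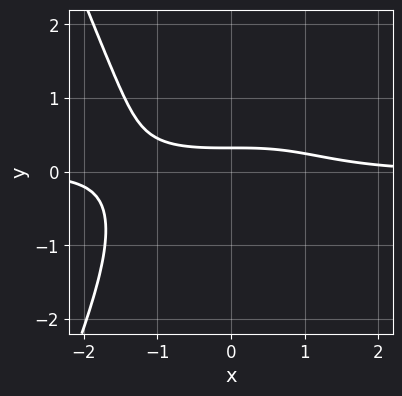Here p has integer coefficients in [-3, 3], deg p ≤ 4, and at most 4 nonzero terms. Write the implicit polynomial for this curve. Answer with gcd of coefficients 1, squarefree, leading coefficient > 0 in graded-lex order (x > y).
First, deg p = 4. A generic line meets the curve in up to 4 points.
Next, against the integer gridlines: no x-intercept at any integer in the box.
Finally, these observations pin down the coefficients.

x^3*y + y^3 + 3*y - 1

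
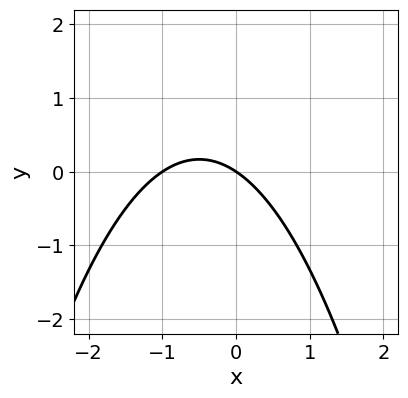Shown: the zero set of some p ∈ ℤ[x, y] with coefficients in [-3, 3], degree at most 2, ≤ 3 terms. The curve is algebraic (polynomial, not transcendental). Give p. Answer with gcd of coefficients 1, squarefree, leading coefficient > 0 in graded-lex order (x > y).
2*x^2 + 2*x + 3*y

First, deg p = 2. The shape is more complex than any degree-1 curve.
Then, checking where it meets the axes: the x-axis gridline crossings are at x ∈ {-1, 0}; it meets the y-axis at y = 0 (among the integer gridlines).
Finally, the integer polynomial consistent with all of this is the stated p.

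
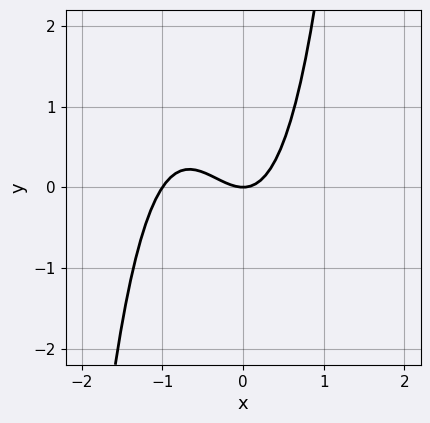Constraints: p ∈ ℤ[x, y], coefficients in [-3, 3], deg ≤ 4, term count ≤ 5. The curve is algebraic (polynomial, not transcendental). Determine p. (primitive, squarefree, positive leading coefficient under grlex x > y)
The degree is 3 — no degree-2 curve has this shape.
Checking where it meets the axes: it crosses the y-axis at the gridline y = 0; among the integer gridlines, it crosses the x-axis at x ∈ {-1, 0}.
Solving for integer coefficients yields p as stated.

3*x^3 + 3*x^2 - 2*y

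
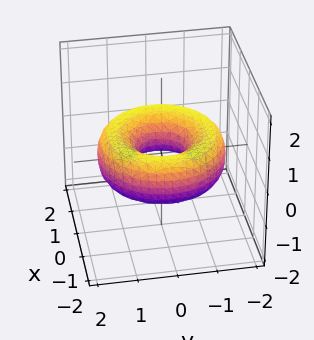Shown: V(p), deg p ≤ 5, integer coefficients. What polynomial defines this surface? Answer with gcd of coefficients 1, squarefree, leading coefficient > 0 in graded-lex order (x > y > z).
First, degree: the shape is more complex than any degree-3 surface, so deg p = 4.
Then, by symmetry, every cross-section ⟂ z is a circle, so x, y appear only via x² + y².
Next, checking where it meets the axes: no z-intercept at any integer in the box; a circular section at z = 0 has radius between 0 and 1.
Finally, solving for integer coefficients yields p as stated.

x^4 + 2*x^2*y^2 + y^4 - 3*x^2 - 3*y^2 + 3*z^2 + 1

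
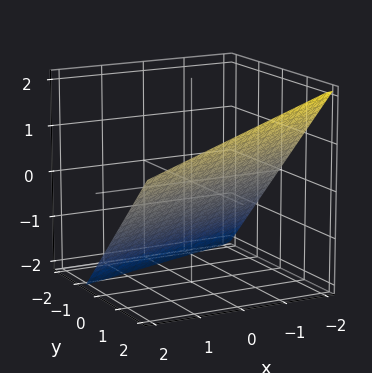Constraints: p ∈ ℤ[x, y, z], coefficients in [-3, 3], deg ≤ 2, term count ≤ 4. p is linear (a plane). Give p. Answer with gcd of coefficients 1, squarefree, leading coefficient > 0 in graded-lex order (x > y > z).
x - 3*y + 3*z + 2

1. The degree is 1 — the surface is flat (a plane).
2. Reading off the gridlines: it crosses the x-axis at the gridline x = -2.
3. Putting this together gives p.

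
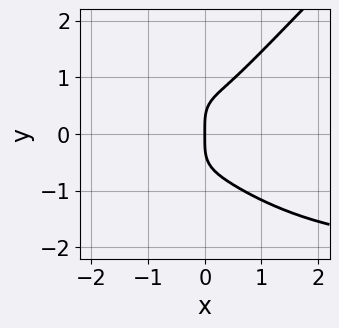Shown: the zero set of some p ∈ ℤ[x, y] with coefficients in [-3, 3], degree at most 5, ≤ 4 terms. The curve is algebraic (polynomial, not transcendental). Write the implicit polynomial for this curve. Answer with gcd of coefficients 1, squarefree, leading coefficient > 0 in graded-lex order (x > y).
(a) deg p = 4.
(b) Checking where it meets the axes: one y-axis crossing is at y = 0; it meets the x-axis at x = 0 (among the integer gridlines).
(c) Fitting integer coefficients to these (and the overall shape) gives p.

x^3*y - y^4 + 2*x^3 + x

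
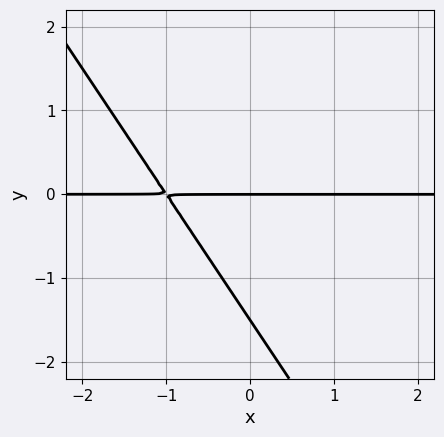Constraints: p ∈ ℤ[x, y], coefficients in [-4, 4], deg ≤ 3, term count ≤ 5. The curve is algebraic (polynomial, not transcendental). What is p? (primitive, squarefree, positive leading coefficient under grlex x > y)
3*x*y + 2*y^2 + 3*y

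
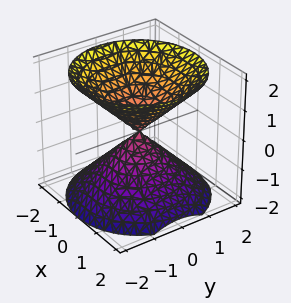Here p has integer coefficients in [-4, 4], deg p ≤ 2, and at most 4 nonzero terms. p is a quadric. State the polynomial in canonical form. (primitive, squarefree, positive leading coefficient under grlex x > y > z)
1. I count 2 distinct pieces. They look like related sheets of one shape, so recover p as a whole.
2. Degree: two nappes meeting at a single point; a quadric, so deg p = 2.
3. By symmetry, the z-axis is an axis of rotation, so x and y enter only as x² + y²; mirror symmetry z ↦ −z ⇒ only even powers of z.
4. Reading off the gridlines: a circular section at z = 1 has radius exactly 1; it meets the y-axis at y = 0 (among the integer gridlines).
5. Putting this together gives p.

x^2 + y^2 - z^2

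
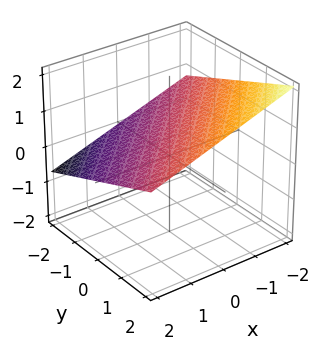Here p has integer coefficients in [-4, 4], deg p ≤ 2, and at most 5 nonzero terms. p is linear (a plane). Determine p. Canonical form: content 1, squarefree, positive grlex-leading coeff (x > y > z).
1. deg p = 1.
2. Checking where it meets the axes: it crosses the y-axis at the gridline y = -2; it meets the x-axis at x = 2 (among the integer gridlines).
3. The integer polynomial consistent with all of this is the stated p.

x - y + 3*z - 2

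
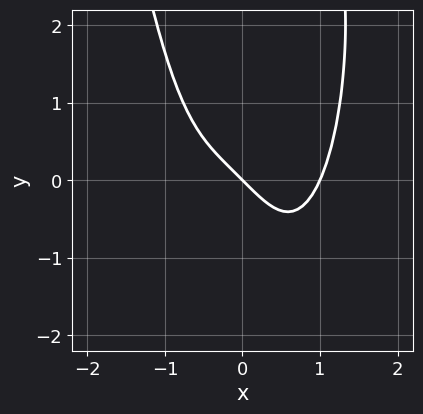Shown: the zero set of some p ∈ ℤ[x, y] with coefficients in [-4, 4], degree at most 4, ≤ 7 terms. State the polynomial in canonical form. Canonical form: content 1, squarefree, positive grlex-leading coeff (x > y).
1. The degree is 4 — no degree-3 curve has this shape.
2. Observable constraints: it crosses the y-axis at the gridline y = 0; among the integer gridlines, it crosses the x-axis at x ∈ {0, 1}.
3. Putting this together gives p.

3*x^4 - x^3*y + x*y^2 - 3*x - 3*y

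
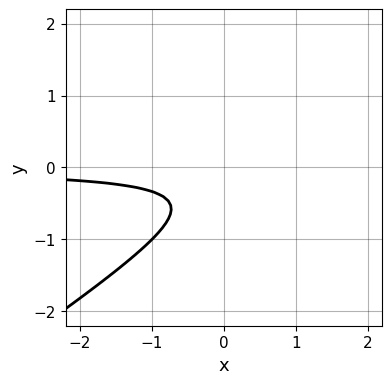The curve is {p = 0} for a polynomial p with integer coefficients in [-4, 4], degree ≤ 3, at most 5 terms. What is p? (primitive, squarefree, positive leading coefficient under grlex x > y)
2*x*y - 3*y^2 - 2*y - 1

1. deg p = 2. A generic line meets the curve in up to 2 points.
2. Against the integer gridlines: no y-intercept at any integer in the box; no x-intercept at any integer in the box.
3. Matching integer coefficients to the picture gives p.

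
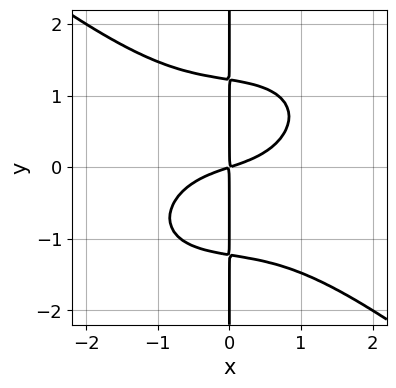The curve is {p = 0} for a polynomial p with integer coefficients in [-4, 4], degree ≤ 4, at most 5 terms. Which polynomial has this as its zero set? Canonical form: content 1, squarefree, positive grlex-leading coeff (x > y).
(a) deg p = 4. No degree-3 curve has this shape.
(b) From the visible intercepts: the visible y-axis segment lies entirely on the curve.
(c) Fitting integer coefficients to these (and the overall shape) gives p.

x^4 + 2*x*y^3 + x^2 - 3*x*y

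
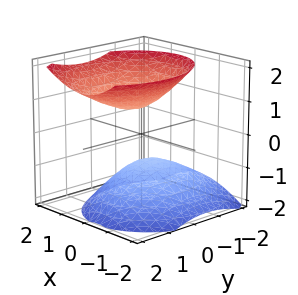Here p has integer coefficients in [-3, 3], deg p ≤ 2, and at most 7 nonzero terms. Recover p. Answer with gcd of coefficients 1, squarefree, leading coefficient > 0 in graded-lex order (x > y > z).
(a) The picture has 2 separate pieces. They look like related sheets of one shape, so recover p as a whole.
(b) The degree is 2 — the shape is more complex than any degree-1 surface.
(c) Against the integer gridlines: it misses every integer gridline on the y-axis; it misses every integer gridline on the x-axis.
(d) Solving for integer coefficients yields p as stated.

3*x^2 - x*z + 2*y^2 - y*z - 3*z^2 + 2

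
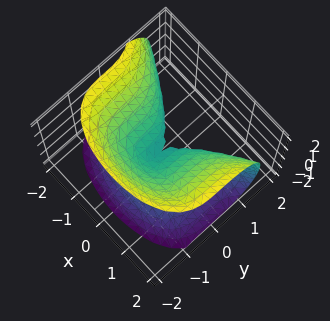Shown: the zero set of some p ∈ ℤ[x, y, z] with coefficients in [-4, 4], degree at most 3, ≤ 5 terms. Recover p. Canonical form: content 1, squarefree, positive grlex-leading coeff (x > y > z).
y^3 - x^2 + z^2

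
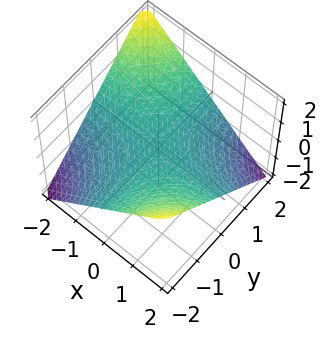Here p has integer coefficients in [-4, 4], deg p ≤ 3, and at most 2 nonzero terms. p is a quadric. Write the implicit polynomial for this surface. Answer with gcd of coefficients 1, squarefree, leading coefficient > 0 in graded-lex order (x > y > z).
x*y + 2*z

First, degree: a saddle surface; a quadric, so deg p = 2.
Then, against the integer gridlines: every point of the y-axis in the box is on the surface; every point of the x-axis in the box is on the surface; it meets the z-axis at z = 0 (among the integer gridlines).
Finally, fitting integer coefficients to these (and the overall shape) gives p.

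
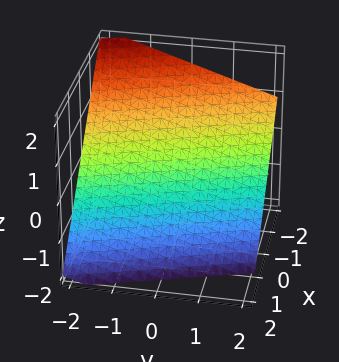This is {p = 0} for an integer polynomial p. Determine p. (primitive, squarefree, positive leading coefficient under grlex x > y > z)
Degree: the surface is flat (a plane), so deg p = 1.
Reading off the gridlines: it meets the y-axis at y = -2 (among the integer gridlines).
These observations pin down the coefficients.

3*x + y + 3*z + 2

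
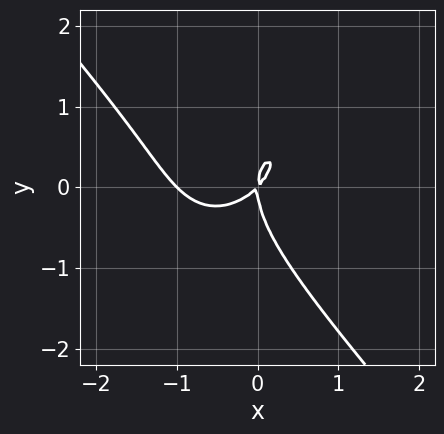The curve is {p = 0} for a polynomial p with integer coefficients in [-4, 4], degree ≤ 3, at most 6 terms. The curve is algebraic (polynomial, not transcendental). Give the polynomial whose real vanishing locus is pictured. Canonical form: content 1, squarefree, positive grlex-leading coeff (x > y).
First, deg p = 3. The shape is more complex than any degree-2 curve.
Next, from the axis intercepts and sections: the x-axis gridline crossings are at x ∈ {-1, 0}; it crosses the y-axis at the gridline y = 0.
Finally, these observations pin down the coefficients.

3*x^3 + 2*y^3 + 3*x^2 - 3*x*y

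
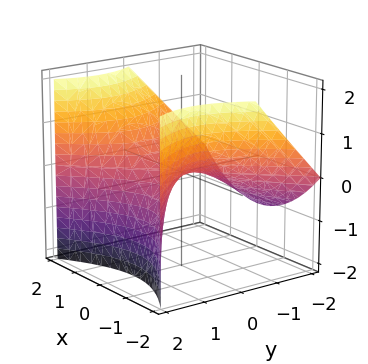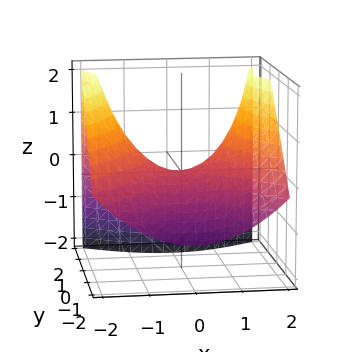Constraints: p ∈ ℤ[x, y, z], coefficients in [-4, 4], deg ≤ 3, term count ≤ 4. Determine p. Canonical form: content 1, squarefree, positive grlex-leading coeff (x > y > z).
x^2 - y^2 + y*z - 2*z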